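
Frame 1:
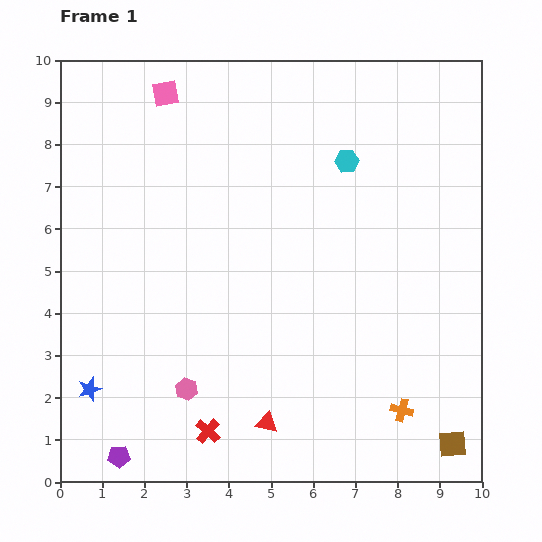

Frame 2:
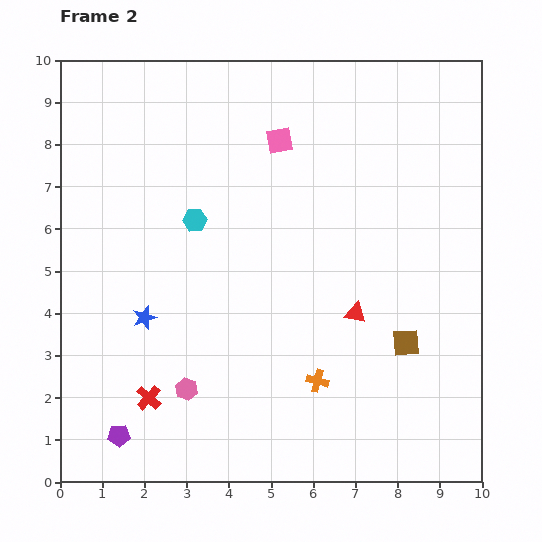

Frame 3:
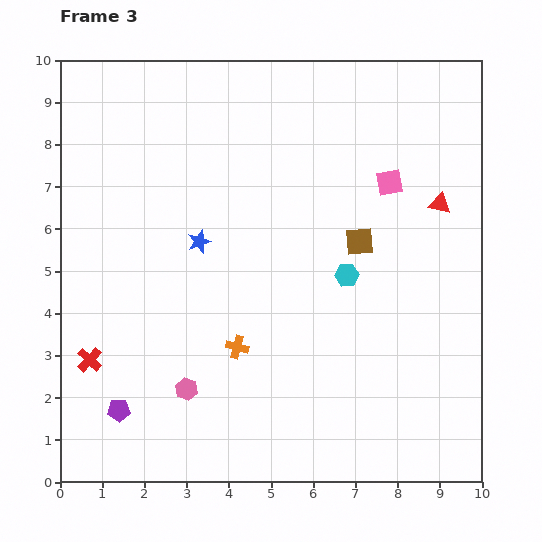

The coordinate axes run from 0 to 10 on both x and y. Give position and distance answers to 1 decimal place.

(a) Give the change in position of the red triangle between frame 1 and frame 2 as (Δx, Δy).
(2.1, 2.6)

The red triangle was at (4.9, 1.4) in frame 1 and (7.0, 4.0) in frame 2.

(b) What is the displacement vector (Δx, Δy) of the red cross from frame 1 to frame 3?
(-2.8, 1.7)

The red cross was at (3.5, 1.2) in frame 1 and (0.7, 2.9) in frame 3.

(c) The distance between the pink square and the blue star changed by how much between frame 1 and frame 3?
-2.5

Distance in frame 1: 7.2. Distance in frame 3: 4.7.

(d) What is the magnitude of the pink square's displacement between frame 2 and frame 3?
2.8

The pink square moved from (5.2, 8.1) to (7.8, 7.1), a distance of √(2.6² + 1.0²) ≈ 2.8.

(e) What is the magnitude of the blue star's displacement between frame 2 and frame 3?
2.2

The blue star moved from (2.0, 3.9) to (3.3, 5.7), a distance of √(1.3² + 1.8²) ≈ 2.2.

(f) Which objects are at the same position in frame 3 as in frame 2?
the pink hexagon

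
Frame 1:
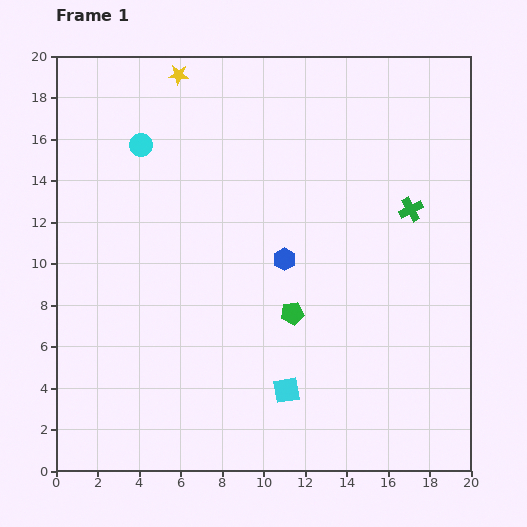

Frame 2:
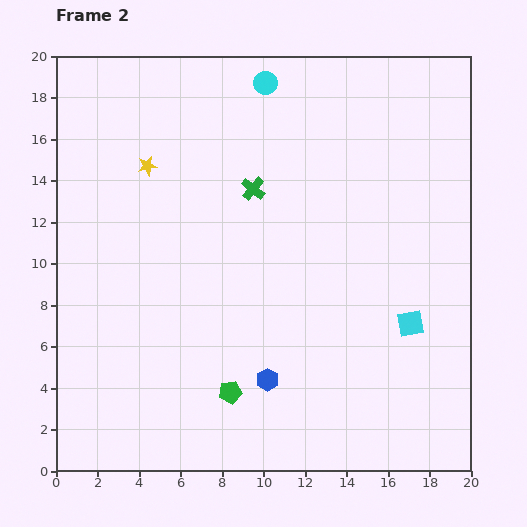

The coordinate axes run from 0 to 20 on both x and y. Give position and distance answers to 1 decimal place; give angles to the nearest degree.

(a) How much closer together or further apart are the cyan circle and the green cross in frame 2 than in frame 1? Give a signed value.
-8.3

Distance in frame 1: 13.4. Distance in frame 2: 5.1.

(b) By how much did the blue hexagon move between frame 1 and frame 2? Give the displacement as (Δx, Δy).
(-0.8, -5.8)

The blue hexagon was at (11.0, 10.2) in frame 1 and (10.2, 4.4) in frame 2.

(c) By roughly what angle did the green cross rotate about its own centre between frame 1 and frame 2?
23° counter-clockwise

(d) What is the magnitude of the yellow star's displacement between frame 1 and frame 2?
4.6

The yellow star moved from (5.9, 19.1) to (4.4, 14.7), a distance of √(1.5² + 4.4²) ≈ 4.6.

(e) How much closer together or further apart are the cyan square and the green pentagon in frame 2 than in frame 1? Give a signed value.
+5.6

Distance in frame 1: 3.7. Distance in frame 2: 9.3.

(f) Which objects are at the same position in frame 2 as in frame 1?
none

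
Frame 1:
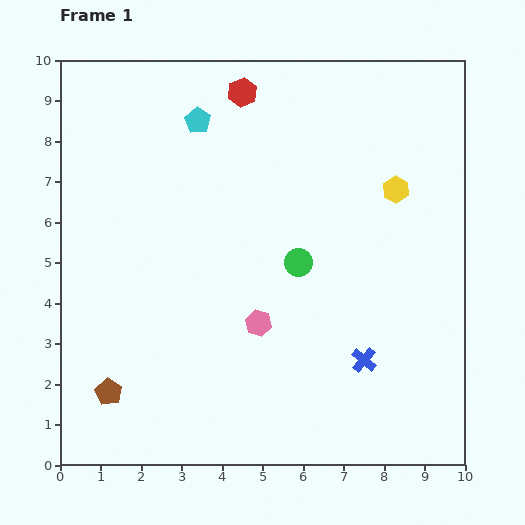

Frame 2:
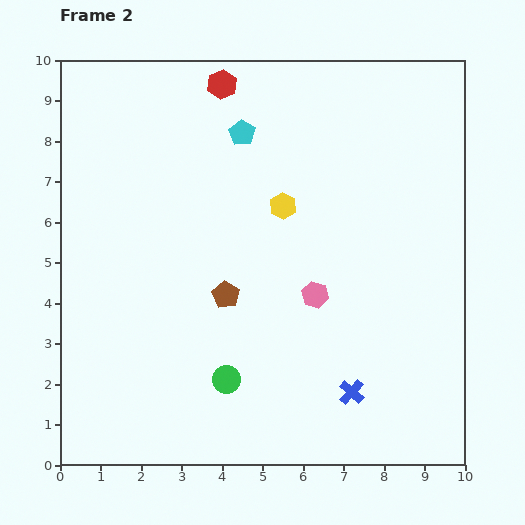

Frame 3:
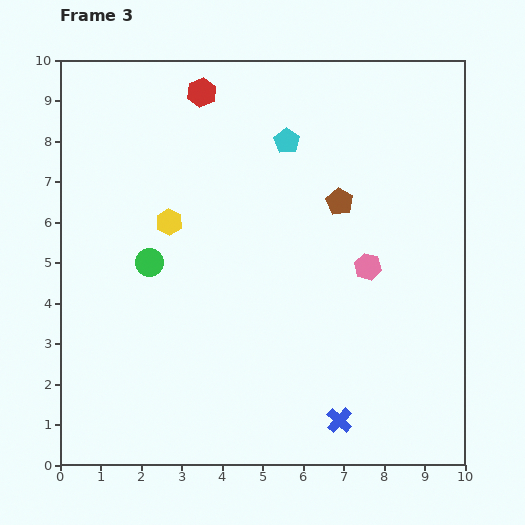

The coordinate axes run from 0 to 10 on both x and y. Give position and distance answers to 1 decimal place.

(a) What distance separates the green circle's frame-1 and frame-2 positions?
3.4

The green circle moved from (5.9, 5.0) to (4.1, 2.1), a distance of √(1.8² + 2.9²) ≈ 3.4.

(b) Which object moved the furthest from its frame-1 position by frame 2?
the brown pentagon

(moved 3.8; next 3.4)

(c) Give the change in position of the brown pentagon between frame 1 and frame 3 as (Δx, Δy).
(5.7, 4.7)

The brown pentagon was at (1.2, 1.8) in frame 1 and (6.9, 6.5) in frame 3.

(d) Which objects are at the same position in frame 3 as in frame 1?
none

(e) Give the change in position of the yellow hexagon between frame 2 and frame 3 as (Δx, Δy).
(-2.8, -0.4)

The yellow hexagon was at (5.5, 6.4) in frame 2 and (2.7, 6.0) in frame 3.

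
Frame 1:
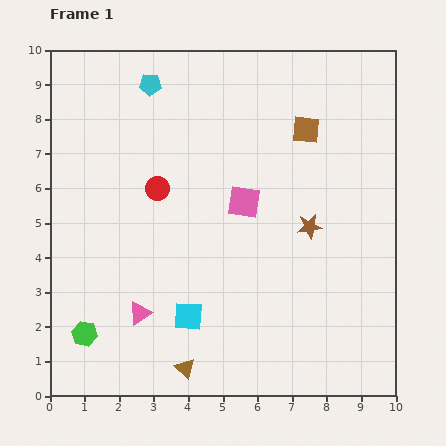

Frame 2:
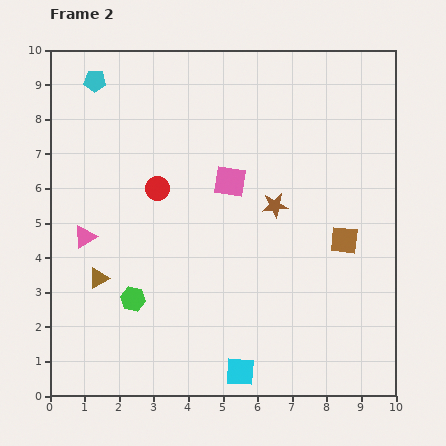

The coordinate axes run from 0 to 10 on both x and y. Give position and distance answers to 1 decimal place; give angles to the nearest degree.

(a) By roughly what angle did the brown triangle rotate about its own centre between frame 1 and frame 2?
45° clockwise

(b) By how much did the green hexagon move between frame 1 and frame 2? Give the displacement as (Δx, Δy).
(1.4, 1.0)

The green hexagon was at (1.0, 1.8) in frame 1 and (2.4, 2.8) in frame 2.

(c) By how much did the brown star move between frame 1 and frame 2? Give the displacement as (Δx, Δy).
(-1.0, 0.6)

The brown star was at (7.5, 4.9) in frame 1 and (6.5, 5.5) in frame 2.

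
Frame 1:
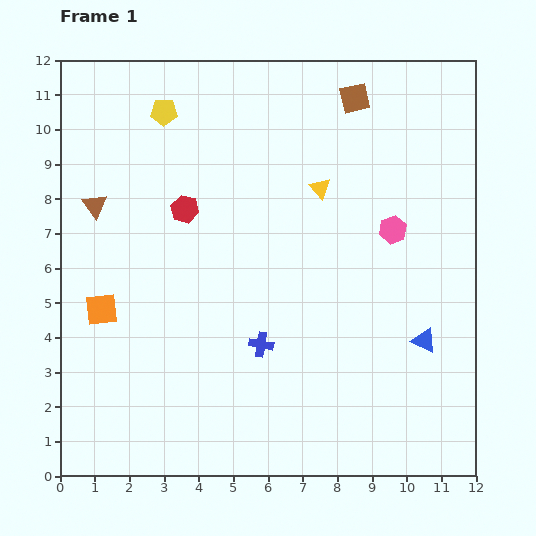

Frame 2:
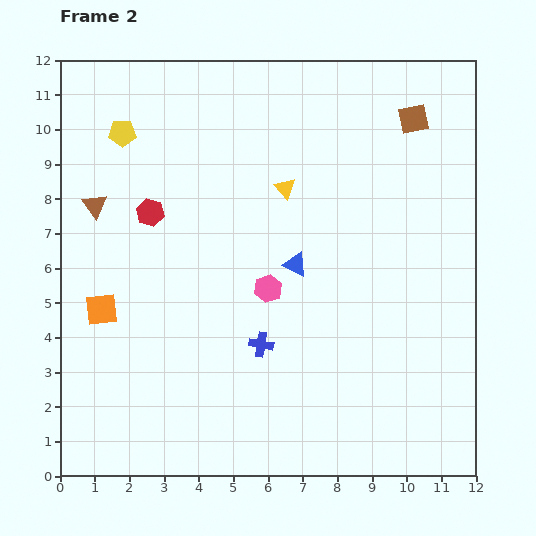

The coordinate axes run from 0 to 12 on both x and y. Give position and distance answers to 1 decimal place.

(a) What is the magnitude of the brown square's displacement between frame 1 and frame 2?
1.8

The brown square moved from (8.5, 10.9) to (10.2, 10.3), a distance of √(1.7² + 0.6²) ≈ 1.8.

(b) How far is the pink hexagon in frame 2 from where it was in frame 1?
4.0

The pink hexagon moved from (9.6, 7.1) to (6.0, 5.4), a distance of √(3.6² + 1.7²) ≈ 4.0.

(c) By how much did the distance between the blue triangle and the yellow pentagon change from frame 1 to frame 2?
-3.7

Distance in frame 1: 10.0. Distance in frame 2: 6.3.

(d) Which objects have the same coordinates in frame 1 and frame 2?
the brown triangle, the orange square, the blue cross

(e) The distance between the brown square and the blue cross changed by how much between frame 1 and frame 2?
+0.2

Distance in frame 1: 7.6. Distance in frame 2: 7.8.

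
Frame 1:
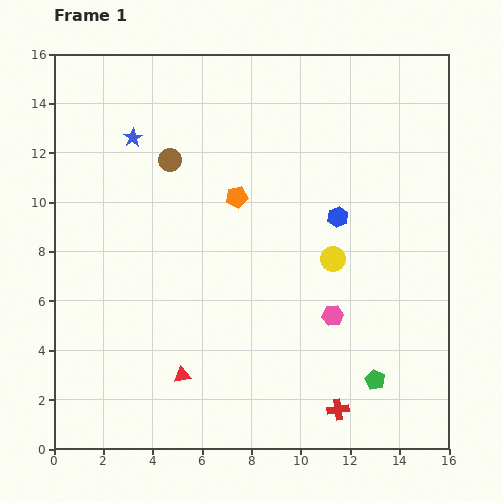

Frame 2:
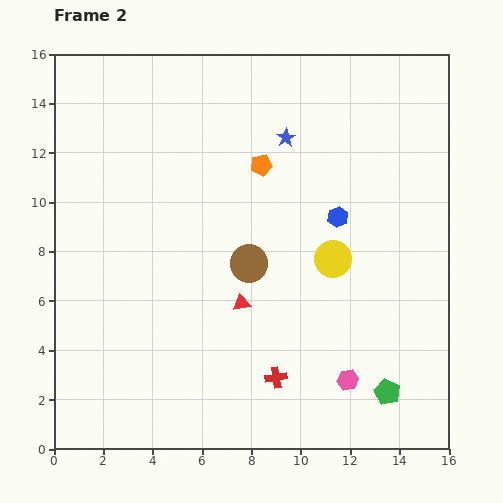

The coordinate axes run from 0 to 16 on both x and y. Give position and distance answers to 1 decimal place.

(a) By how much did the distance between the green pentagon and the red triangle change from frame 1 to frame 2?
-0.9

Distance in frame 1: 7.8. Distance in frame 2: 6.9.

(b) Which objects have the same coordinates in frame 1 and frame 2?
the yellow circle, the blue hexagon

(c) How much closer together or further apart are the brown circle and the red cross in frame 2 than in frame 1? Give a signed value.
-7.5

Distance in frame 1: 12.2. Distance in frame 2: 4.7.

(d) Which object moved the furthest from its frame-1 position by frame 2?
the blue star

(moved 6.2; next 5.3)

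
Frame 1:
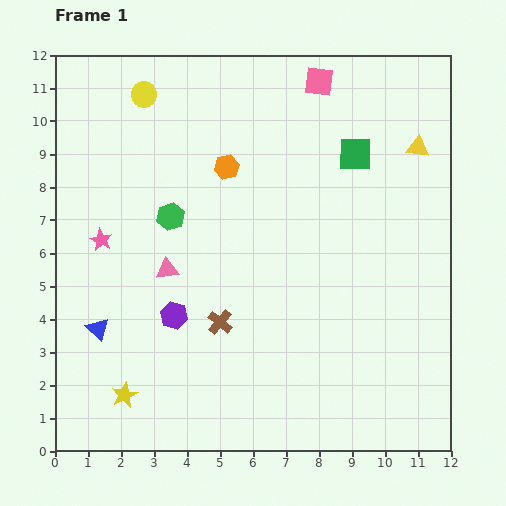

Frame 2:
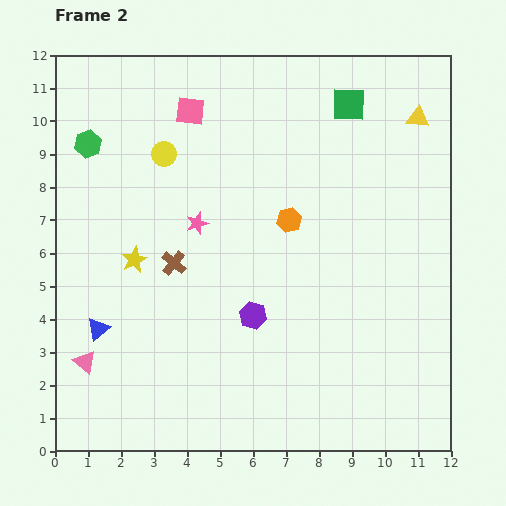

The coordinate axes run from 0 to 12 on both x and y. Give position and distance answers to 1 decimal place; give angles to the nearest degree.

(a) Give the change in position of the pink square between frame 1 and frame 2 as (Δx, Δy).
(-3.9, -0.9)

The pink square was at (8.0, 11.2) in frame 1 and (4.1, 10.3) in frame 2.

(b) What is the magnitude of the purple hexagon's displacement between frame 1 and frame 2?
2.4

The purple hexagon moved from (3.6, 4.1) to (6.0, 4.1), a distance of √(2.4² + 0.0²) ≈ 2.4.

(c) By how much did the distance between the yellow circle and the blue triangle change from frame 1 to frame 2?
-1.5

Distance in frame 1: 7.2. Distance in frame 2: 5.7.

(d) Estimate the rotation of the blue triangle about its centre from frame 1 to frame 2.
37° clockwise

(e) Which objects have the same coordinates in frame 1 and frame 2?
the blue triangle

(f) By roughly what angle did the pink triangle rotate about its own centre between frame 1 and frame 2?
47° clockwise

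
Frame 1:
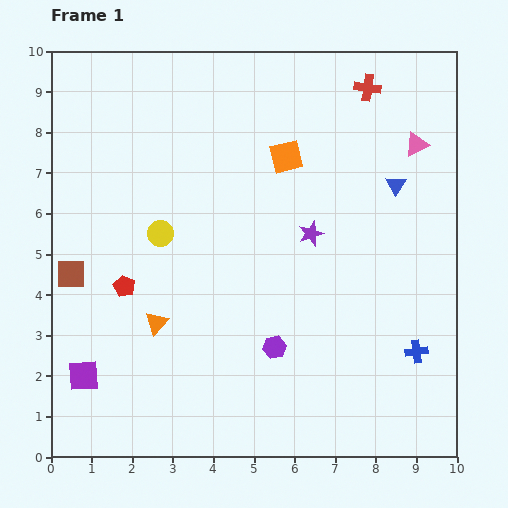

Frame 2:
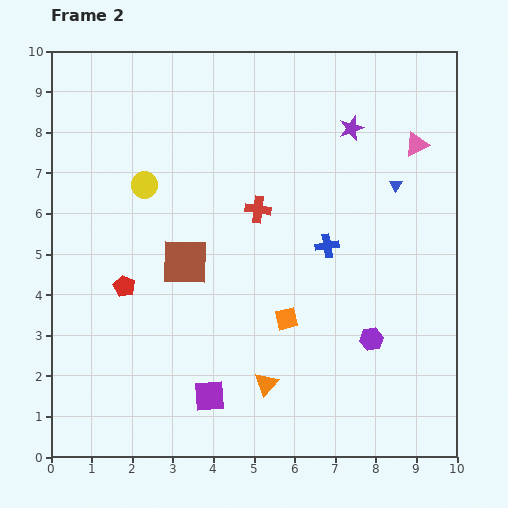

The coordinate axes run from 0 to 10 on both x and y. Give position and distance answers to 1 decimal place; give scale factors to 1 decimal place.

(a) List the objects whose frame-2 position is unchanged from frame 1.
the red pentagon, the pink triangle, the blue triangle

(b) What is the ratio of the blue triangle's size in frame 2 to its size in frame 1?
0.6×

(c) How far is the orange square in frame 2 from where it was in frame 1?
4.0

The orange square moved from (5.8, 7.4) to (5.8, 3.4), a distance of √(0.0² + 4.0²) ≈ 4.0.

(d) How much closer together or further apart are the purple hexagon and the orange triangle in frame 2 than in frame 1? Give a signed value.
-0.2

Distance in frame 1: 3.0. Distance in frame 2: 2.8.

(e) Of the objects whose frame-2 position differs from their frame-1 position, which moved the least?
the yellow circle

(moved 1.3)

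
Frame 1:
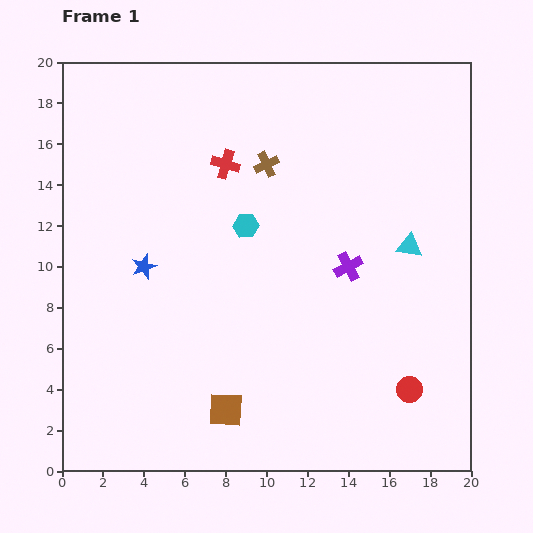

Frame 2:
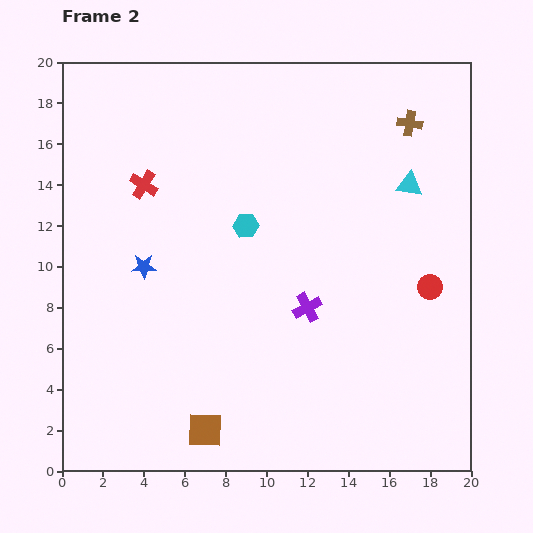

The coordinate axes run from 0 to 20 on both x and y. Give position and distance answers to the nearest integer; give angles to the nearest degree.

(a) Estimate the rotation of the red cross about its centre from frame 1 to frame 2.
16° clockwise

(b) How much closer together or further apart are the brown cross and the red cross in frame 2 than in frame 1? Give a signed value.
+11

Distance in frame 1: 2. Distance in frame 2: 13.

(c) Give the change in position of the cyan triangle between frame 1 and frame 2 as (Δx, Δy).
(0, 3)

The cyan triangle was at (17, 11) in frame 1 and (17, 14) in frame 2.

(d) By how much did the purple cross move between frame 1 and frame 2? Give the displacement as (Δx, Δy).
(-2, -2)

The purple cross was at (14, 10) in frame 1 and (12, 8) in frame 2.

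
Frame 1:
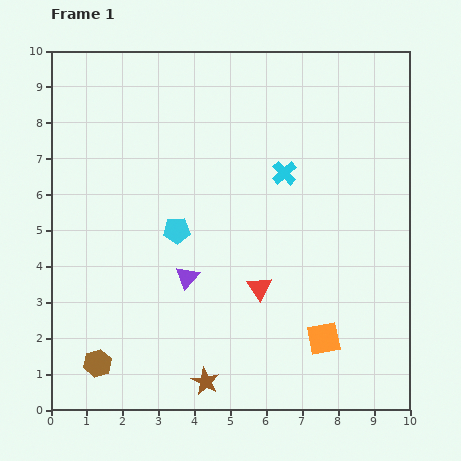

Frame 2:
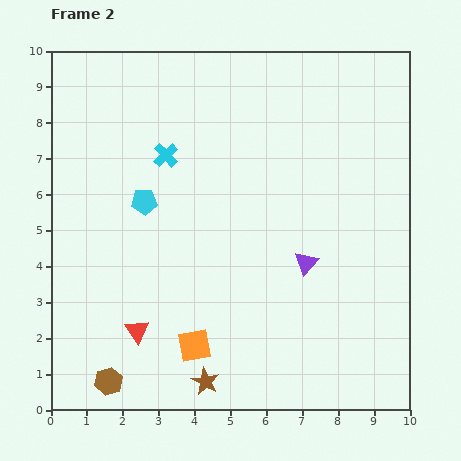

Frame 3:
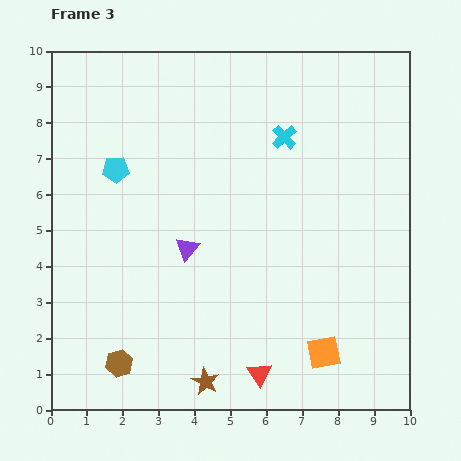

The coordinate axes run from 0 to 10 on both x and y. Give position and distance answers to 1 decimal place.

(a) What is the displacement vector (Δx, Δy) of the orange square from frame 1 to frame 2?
(-3.6, -0.2)

The orange square was at (7.6, 2.0) in frame 1 and (4.0, 1.8) in frame 2.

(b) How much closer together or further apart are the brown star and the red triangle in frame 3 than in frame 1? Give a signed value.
-1.5

Distance in frame 1: 3.0. Distance in frame 3: 1.5.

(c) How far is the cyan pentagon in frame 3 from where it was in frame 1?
2.4

The cyan pentagon moved from (3.5, 5.0) to (1.8, 6.7), a distance of √(1.7² + 1.7²) ≈ 2.4.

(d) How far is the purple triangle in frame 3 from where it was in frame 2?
3.3

The purple triangle moved from (7.1, 4.1) to (3.8, 4.5), a distance of √(3.3² + 0.4²) ≈ 3.3.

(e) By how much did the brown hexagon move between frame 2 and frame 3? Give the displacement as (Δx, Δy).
(0.3, 0.5)

The brown hexagon was at (1.6, 0.8) in frame 2 and (1.9, 1.3) in frame 3.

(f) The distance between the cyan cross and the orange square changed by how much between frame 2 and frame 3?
+0.7

Distance in frame 2: 5.4. Distance in frame 3: 6.1.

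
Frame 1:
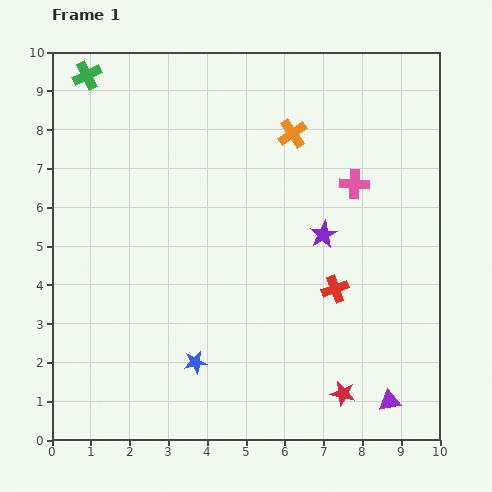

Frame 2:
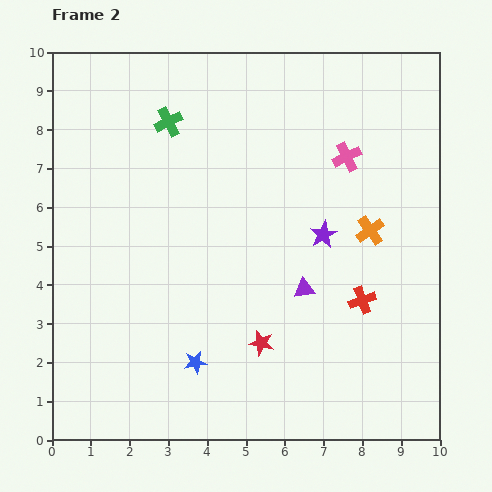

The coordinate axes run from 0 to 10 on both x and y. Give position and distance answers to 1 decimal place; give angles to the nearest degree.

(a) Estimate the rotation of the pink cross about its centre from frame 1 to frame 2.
29° counter-clockwise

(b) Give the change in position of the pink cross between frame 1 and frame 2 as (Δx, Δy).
(-0.2, 0.7)

The pink cross was at (7.8, 6.6) in frame 1 and (7.6, 7.3) in frame 2.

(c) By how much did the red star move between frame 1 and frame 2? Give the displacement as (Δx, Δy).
(-2.1, 1.3)

The red star was at (7.5, 1.2) in frame 1 and (5.4, 2.5) in frame 2.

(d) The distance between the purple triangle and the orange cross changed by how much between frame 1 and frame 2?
-5.0

Distance in frame 1: 7.3. Distance in frame 2: 2.3.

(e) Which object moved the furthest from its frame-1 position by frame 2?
the purple triangle

(moved 3.6; next 3.2)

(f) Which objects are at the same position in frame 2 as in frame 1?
the blue star, the purple star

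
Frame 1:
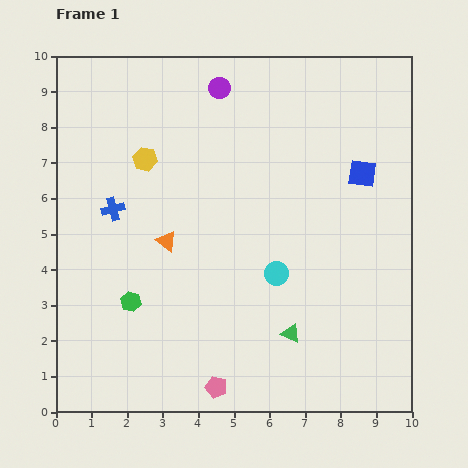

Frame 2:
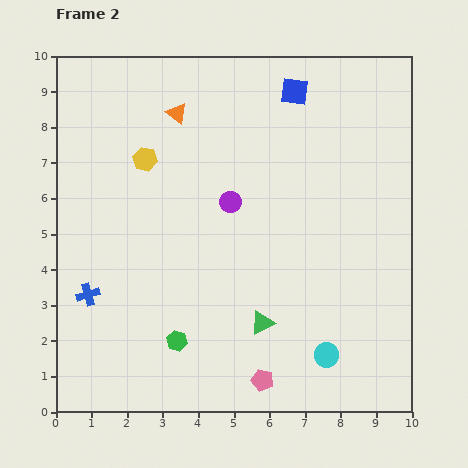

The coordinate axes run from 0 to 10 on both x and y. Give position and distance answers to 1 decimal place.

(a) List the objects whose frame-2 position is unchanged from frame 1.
the yellow hexagon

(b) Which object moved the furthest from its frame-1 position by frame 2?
the orange triangle

(moved 3.6; next 3.2)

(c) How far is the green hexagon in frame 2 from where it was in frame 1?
1.7

The green hexagon moved from (2.1, 3.1) to (3.4, 2.0), a distance of √(1.3² + 1.1²) ≈ 1.7.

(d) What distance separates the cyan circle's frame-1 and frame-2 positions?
2.7

The cyan circle moved from (6.2, 3.9) to (7.6, 1.6), a distance of √(1.4² + 2.3²) ≈ 2.7.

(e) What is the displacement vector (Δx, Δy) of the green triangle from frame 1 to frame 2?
(-0.8, 0.3)

The green triangle was at (6.6, 2.2) in frame 1 and (5.8, 2.5) in frame 2.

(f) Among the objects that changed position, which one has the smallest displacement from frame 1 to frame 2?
the green triangle

(moved 0.9)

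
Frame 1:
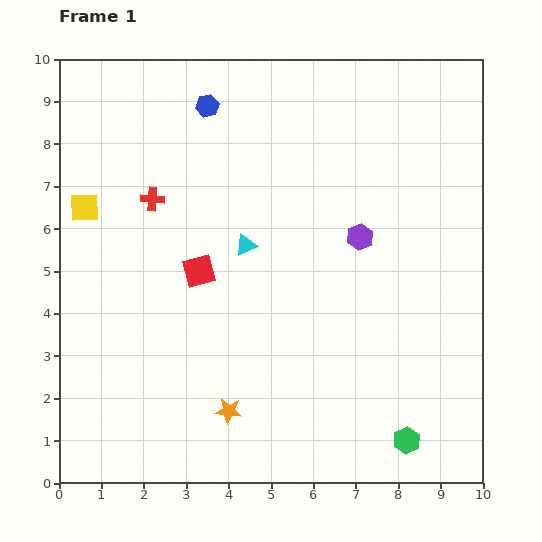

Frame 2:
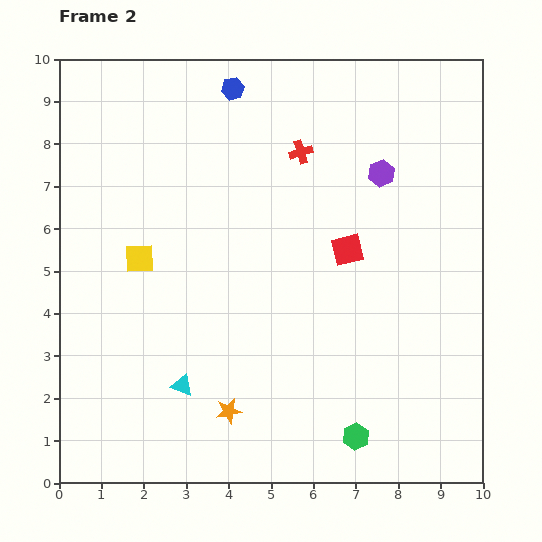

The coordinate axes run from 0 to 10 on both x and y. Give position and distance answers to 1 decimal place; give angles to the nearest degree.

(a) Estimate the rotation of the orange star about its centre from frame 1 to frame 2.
18° counter-clockwise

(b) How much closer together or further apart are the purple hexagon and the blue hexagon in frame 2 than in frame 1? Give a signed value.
-0.8

Distance in frame 1: 4.8. Distance in frame 2: 4.0.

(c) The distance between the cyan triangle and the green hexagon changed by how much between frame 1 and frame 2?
-1.7

Distance in frame 1: 6.0. Distance in frame 2: 4.3.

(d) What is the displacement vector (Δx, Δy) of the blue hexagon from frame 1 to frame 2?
(0.6, 0.4)

The blue hexagon was at (3.5, 8.9) in frame 1 and (4.1, 9.3) in frame 2.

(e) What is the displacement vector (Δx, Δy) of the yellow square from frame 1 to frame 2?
(1.3, -1.2)

The yellow square was at (0.6, 6.5) in frame 1 and (1.9, 5.3) in frame 2.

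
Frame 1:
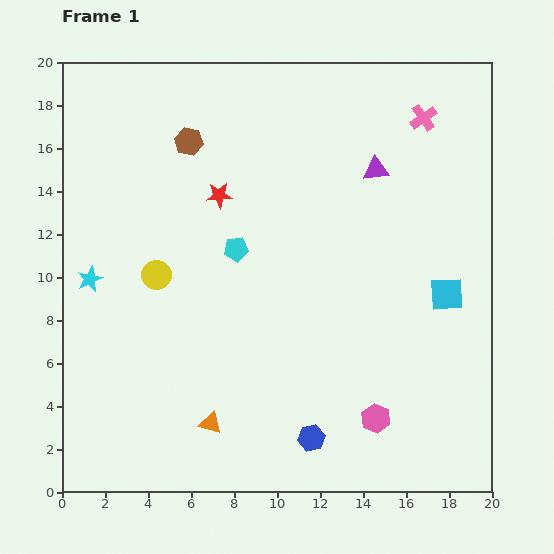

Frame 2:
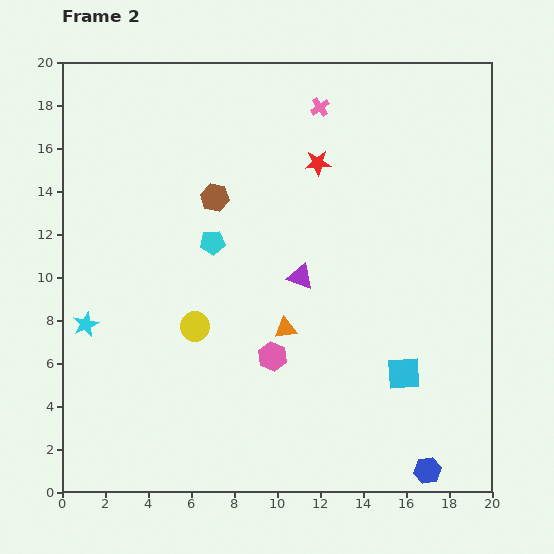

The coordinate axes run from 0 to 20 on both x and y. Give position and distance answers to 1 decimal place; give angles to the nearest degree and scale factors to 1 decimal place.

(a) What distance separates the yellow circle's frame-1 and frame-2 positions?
3.0

The yellow circle moved from (4.4, 10.1) to (6.2, 7.7), a distance of √(1.8² + 2.4²) ≈ 3.0.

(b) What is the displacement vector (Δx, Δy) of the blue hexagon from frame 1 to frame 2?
(5.4, -1.5)

The blue hexagon was at (11.6, 2.5) in frame 1 and (17.0, 1.0) in frame 2.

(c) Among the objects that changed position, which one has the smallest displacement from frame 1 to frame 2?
the cyan pentagon

(moved 1.1)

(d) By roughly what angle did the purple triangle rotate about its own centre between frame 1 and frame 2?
25° clockwise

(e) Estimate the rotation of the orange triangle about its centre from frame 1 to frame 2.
26° counter-clockwise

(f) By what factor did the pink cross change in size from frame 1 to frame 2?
0.7×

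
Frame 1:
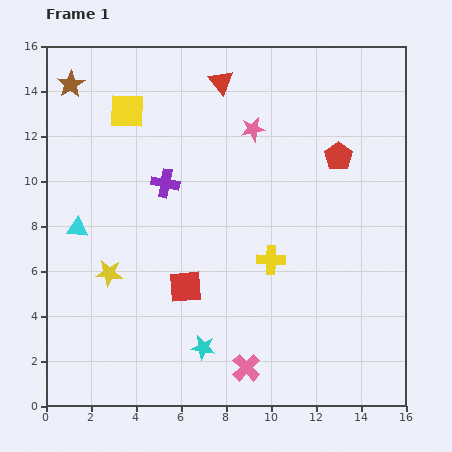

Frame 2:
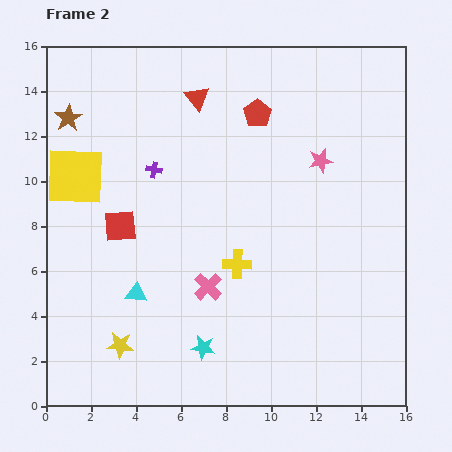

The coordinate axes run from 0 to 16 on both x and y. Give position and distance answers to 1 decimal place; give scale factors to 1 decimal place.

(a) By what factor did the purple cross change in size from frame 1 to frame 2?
0.6×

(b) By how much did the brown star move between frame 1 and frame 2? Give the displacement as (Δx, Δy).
(-0.1, -1.5)

The brown star was at (1.1, 14.3) in frame 1 and (1.0, 12.8) in frame 2.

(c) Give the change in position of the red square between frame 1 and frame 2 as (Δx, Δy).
(-2.9, 2.7)

The red square was at (6.2, 5.3) in frame 1 and (3.3, 8.0) in frame 2.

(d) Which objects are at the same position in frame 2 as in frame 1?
the cyan star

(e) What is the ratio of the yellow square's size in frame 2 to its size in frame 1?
1.7×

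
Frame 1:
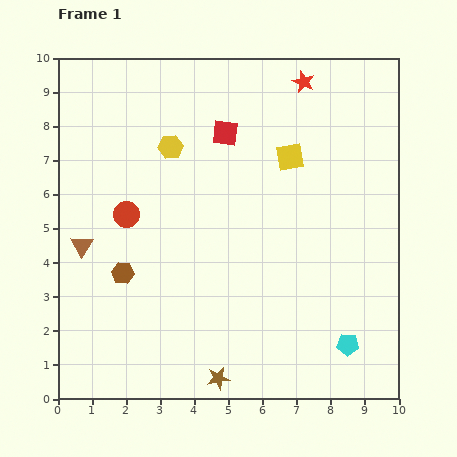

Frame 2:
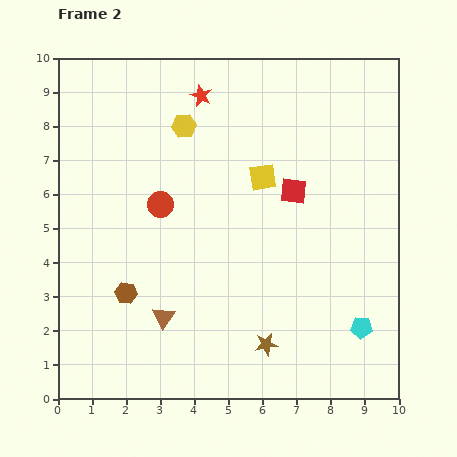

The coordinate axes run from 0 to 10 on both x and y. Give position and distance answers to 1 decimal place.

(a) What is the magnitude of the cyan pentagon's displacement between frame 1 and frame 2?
0.6

The cyan pentagon moved from (8.5, 1.6) to (8.9, 2.1), a distance of √(0.4² + 0.5²) ≈ 0.6.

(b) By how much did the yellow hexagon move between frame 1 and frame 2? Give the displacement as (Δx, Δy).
(0.4, 0.6)

The yellow hexagon was at (3.3, 7.4) in frame 1 and (3.7, 8.0) in frame 2.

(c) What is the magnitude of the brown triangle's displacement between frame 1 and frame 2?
3.2

The brown triangle moved from (0.7, 4.5) to (3.1, 2.4), a distance of √(2.4² + 2.1²) ≈ 3.2.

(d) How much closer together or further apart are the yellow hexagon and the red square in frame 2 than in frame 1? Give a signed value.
+2.1

Distance in frame 1: 1.6. Distance in frame 2: 3.7.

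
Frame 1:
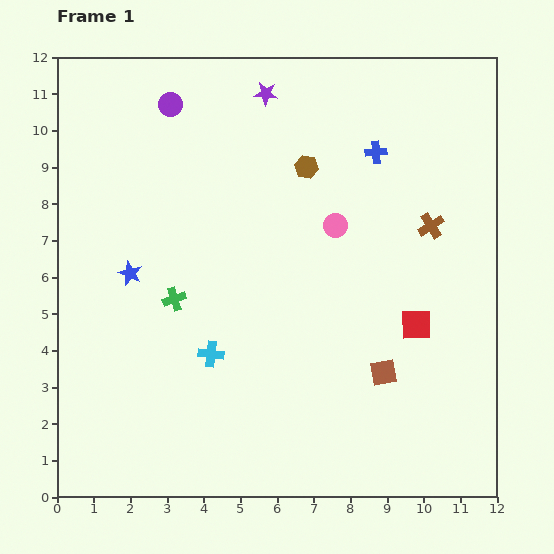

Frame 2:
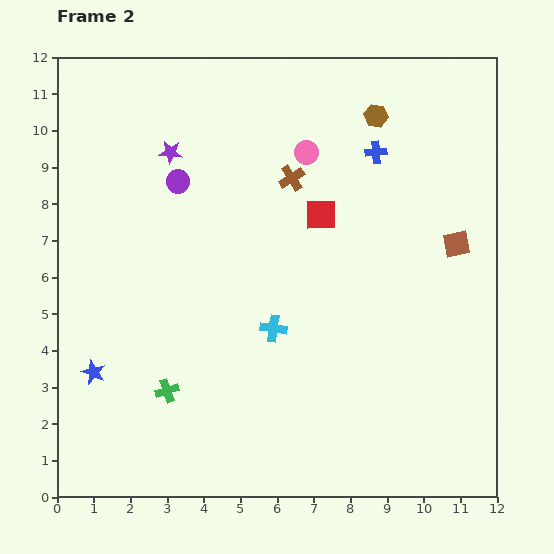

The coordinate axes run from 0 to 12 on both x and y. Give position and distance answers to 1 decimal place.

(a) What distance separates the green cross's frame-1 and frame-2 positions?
2.5

The green cross moved from (3.2, 5.4) to (3.0, 2.9), a distance of √(0.2² + 2.5²) ≈ 2.5.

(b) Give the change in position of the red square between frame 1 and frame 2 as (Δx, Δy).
(-2.6, 3.0)

The red square was at (9.8, 4.7) in frame 1 and (7.2, 7.7) in frame 2.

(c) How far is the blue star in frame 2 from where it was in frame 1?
2.9

The blue star moved from (2.0, 6.1) to (1.0, 3.4), a distance of √(1.0² + 2.7²) ≈ 2.9.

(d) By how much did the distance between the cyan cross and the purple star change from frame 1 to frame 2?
-1.7

Distance in frame 1: 7.3. Distance in frame 2: 5.6.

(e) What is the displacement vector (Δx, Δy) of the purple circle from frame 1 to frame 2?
(0.2, -2.1)

The purple circle was at (3.1, 10.7) in frame 1 and (3.3, 8.6) in frame 2.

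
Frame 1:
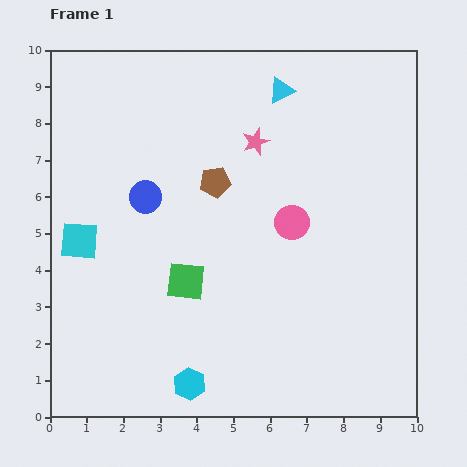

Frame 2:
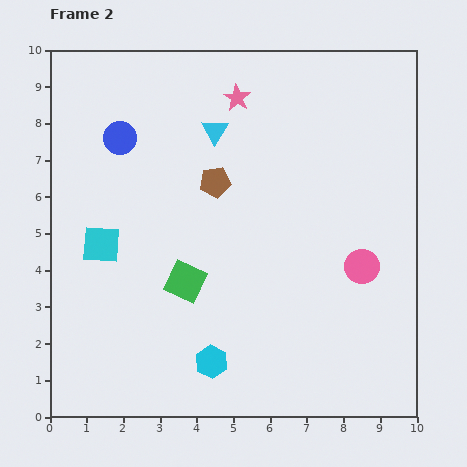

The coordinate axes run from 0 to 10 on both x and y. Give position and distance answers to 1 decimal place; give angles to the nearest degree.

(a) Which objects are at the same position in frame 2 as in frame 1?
the brown pentagon, the green square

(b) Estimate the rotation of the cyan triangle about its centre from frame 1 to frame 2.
33° counter-clockwise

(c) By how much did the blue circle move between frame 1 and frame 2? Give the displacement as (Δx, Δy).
(-0.7, 1.6)

The blue circle was at (2.6, 6.0) in frame 1 and (1.9, 7.6) in frame 2.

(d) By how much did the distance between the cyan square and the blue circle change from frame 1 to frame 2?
+0.7

Distance in frame 1: 2.2. Distance in frame 2: 2.9.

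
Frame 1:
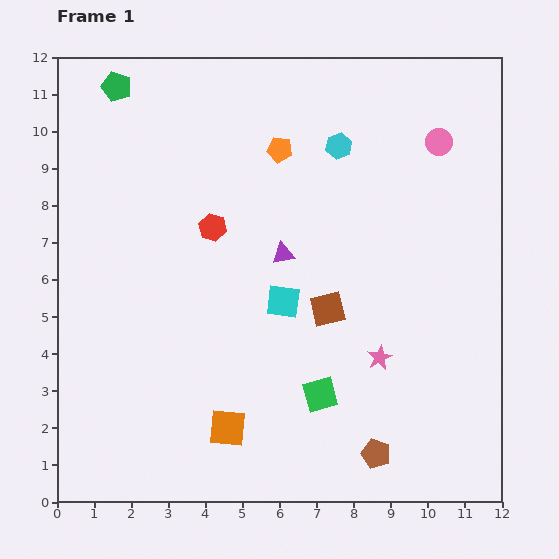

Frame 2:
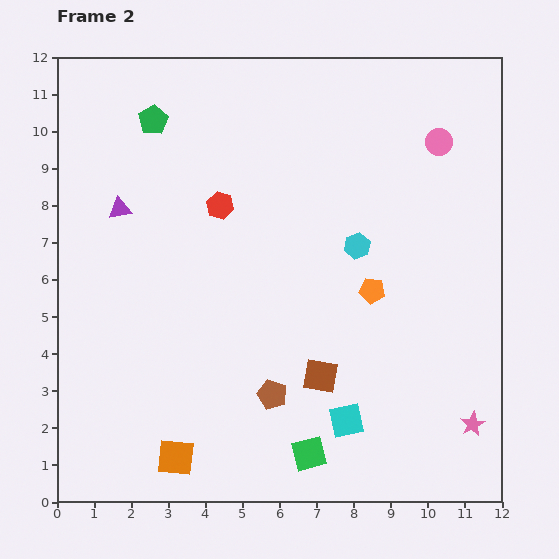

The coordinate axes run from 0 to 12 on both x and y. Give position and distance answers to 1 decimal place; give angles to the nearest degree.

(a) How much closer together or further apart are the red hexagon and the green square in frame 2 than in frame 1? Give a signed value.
+1.7

Distance in frame 1: 5.4. Distance in frame 2: 7.1.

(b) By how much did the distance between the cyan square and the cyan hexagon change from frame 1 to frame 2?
+0.2

Distance in frame 1: 4.5. Distance in frame 2: 4.7.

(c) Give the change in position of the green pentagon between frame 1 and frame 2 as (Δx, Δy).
(1.0, -0.9)

The green pentagon was at (1.6, 11.2) in frame 1 and (2.6, 10.3) in frame 2.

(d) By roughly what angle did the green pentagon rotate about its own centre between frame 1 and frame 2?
22° clockwise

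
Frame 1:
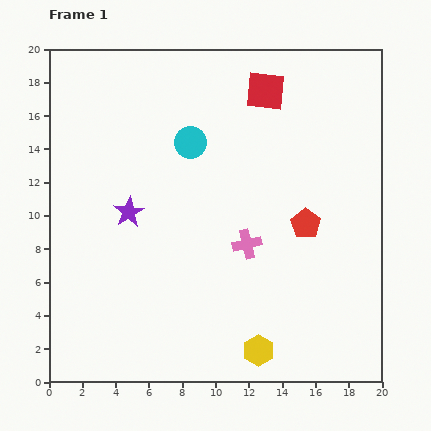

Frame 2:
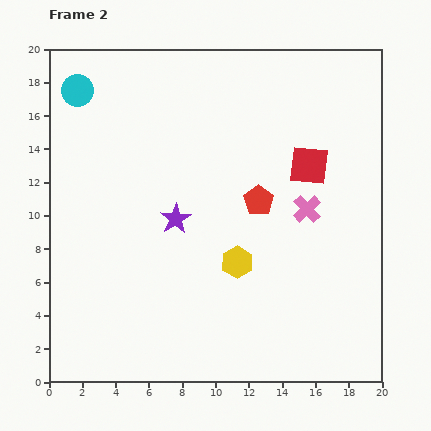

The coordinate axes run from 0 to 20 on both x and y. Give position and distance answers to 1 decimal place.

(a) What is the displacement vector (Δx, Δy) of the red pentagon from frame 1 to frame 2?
(-2.8, 1.4)

The red pentagon was at (15.4, 9.5) in frame 1 and (12.6, 10.9) in frame 2.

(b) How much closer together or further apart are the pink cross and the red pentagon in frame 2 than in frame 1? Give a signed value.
-0.8

Distance in frame 1: 3.7. Distance in frame 2: 2.9.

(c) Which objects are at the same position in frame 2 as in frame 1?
none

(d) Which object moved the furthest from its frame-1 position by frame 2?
the cyan circle

(moved 7.5; next 5.5)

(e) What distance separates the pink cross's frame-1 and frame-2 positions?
4.2

The pink cross moved from (11.9, 8.3) to (15.5, 10.4), a distance of √(3.6² + 2.1²) ≈ 4.2.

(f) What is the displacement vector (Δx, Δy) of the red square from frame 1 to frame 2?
(2.6, -4.5)

The red square was at (13.0, 17.5) in frame 1 and (15.6, 13.0) in frame 2.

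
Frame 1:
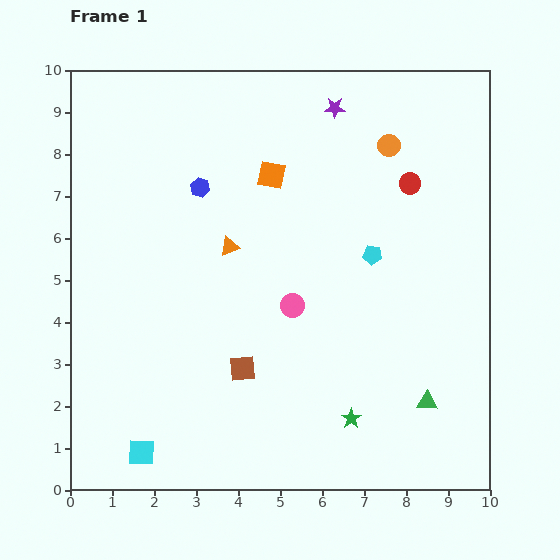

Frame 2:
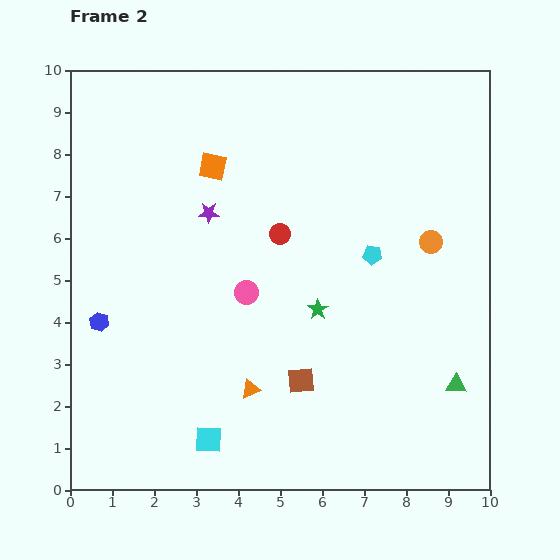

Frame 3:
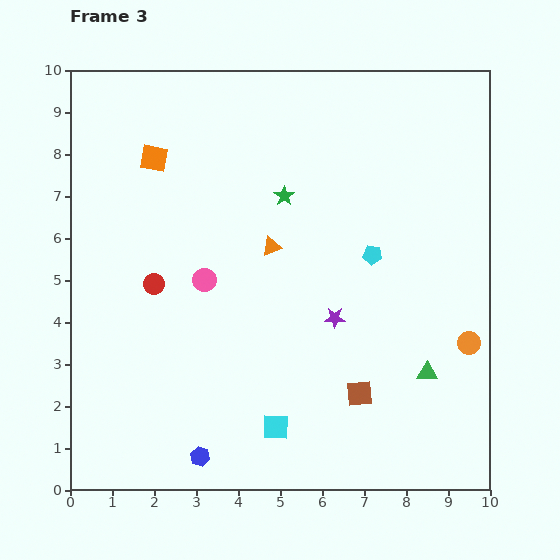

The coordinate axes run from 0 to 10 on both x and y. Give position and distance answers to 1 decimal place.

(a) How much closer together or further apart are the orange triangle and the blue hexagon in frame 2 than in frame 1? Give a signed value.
+2.3

Distance in frame 1: 1.6. Distance in frame 2: 3.9.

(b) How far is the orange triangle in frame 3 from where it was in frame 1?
1.0

The orange triangle moved from (3.8, 5.8) to (4.8, 5.8), a distance of √(1.0² + 0.0²) ≈ 1.0.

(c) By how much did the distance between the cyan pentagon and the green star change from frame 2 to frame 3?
+0.7

Distance in frame 2: 1.8. Distance in frame 3: 2.5.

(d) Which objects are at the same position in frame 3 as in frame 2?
the cyan pentagon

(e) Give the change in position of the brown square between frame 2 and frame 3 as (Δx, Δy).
(1.4, -0.3)

The brown square was at (5.5, 2.6) in frame 2 and (6.9, 2.3) in frame 3.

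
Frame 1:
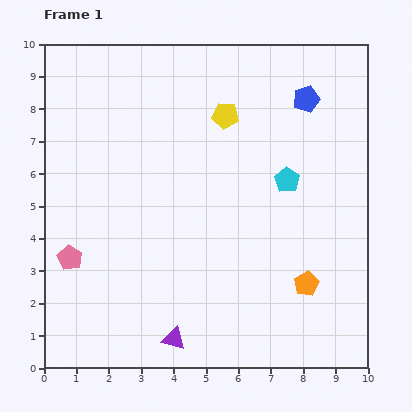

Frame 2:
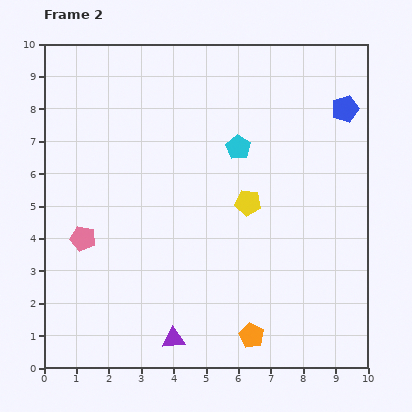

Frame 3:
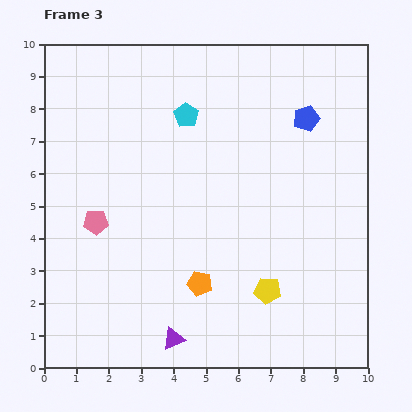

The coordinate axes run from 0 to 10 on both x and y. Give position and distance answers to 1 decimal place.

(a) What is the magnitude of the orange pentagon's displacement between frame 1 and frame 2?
2.3

The orange pentagon moved from (8.1, 2.6) to (6.4, 1.0), a distance of √(1.7² + 1.6²) ≈ 2.3.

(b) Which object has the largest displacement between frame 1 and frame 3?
the yellow pentagon

(moved 5.6; next 3.7)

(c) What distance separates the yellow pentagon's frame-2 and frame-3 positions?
2.8

The yellow pentagon moved from (6.3, 5.1) to (6.9, 2.4), a distance of √(0.6² + 2.7²) ≈ 2.8.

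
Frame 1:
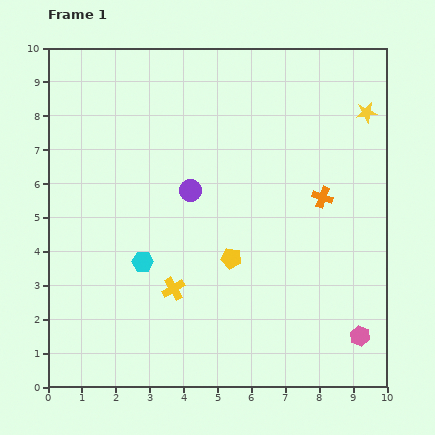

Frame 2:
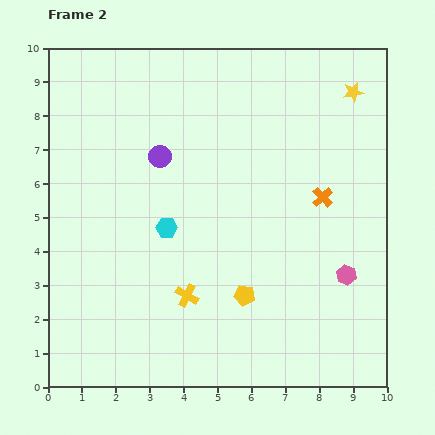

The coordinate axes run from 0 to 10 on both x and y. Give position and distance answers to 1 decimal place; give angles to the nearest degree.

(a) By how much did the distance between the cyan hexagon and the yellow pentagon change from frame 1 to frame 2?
+0.4

Distance in frame 1: 2.6. Distance in frame 2: 3.0.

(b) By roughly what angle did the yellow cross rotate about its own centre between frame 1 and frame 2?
31° counter-clockwise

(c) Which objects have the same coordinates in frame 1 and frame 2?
the orange cross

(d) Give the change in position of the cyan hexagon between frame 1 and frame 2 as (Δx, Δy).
(0.7, 1.0)

The cyan hexagon was at (2.8, 3.7) in frame 1 and (3.5, 4.7) in frame 2.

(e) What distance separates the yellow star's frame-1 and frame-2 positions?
0.7

The yellow star moved from (9.4, 8.1) to (9.0, 8.7), a distance of √(0.4² + 0.6²) ≈ 0.7.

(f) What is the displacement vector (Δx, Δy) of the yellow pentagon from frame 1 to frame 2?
(0.4, -1.1)

The yellow pentagon was at (5.4, 3.8) in frame 1 and (5.8, 2.7) in frame 2.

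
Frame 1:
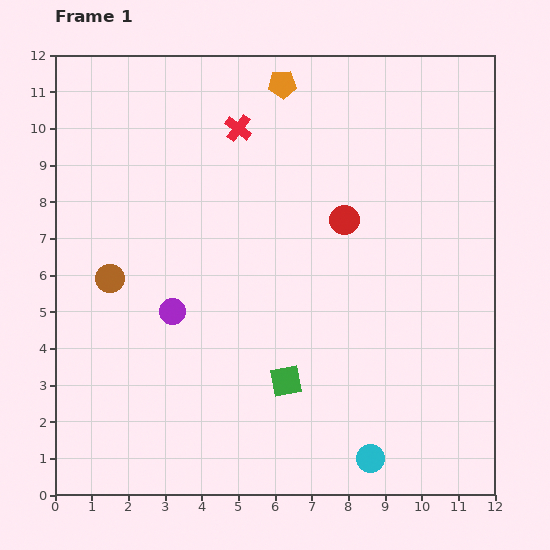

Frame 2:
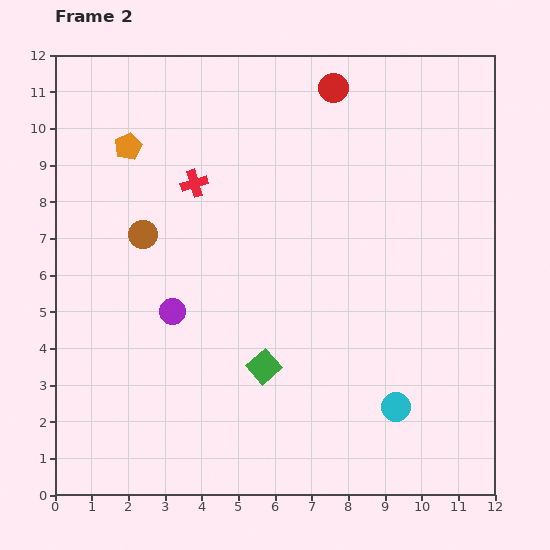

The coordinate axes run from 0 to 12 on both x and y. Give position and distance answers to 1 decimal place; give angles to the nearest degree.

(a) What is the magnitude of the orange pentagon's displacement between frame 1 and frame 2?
4.5

The orange pentagon moved from (6.2, 11.2) to (2.0, 9.5), a distance of √(4.2² + 1.7²) ≈ 4.5.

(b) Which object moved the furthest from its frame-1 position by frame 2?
the orange pentagon

(moved 4.5; next 3.6)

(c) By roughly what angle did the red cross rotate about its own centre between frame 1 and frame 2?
36° clockwise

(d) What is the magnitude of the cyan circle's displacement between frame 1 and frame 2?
1.6

The cyan circle moved from (8.6, 1.0) to (9.3, 2.4), a distance of √(0.7² + 1.4²) ≈ 1.6.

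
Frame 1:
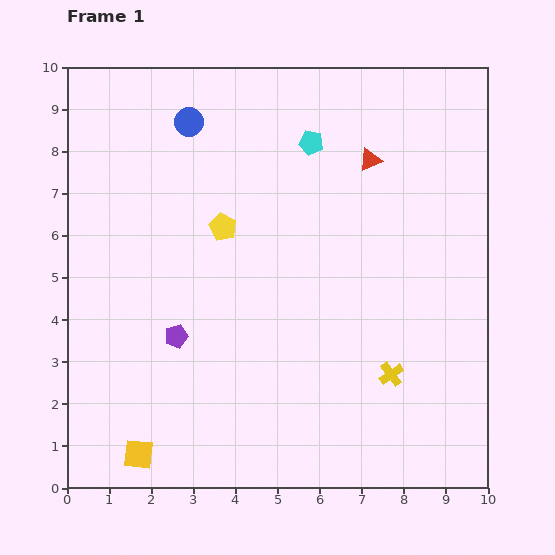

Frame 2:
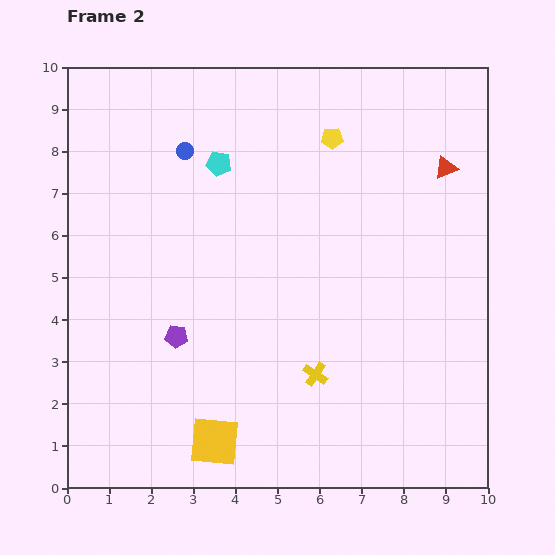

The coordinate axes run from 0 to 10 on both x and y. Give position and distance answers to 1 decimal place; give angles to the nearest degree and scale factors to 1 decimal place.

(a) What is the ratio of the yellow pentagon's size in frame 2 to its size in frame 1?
0.8×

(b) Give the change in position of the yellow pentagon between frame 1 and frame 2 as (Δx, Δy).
(2.6, 2.1)

The yellow pentagon was at (3.7, 6.2) in frame 1 and (6.3, 8.3) in frame 2.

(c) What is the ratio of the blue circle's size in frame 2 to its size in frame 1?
0.6×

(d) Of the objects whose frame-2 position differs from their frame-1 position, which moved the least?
the blue circle

(moved 0.7)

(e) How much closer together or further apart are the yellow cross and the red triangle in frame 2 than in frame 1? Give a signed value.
+0.7

Distance in frame 1: 5.1. Distance in frame 2: 5.8.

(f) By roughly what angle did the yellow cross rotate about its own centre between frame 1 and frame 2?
21° counter-clockwise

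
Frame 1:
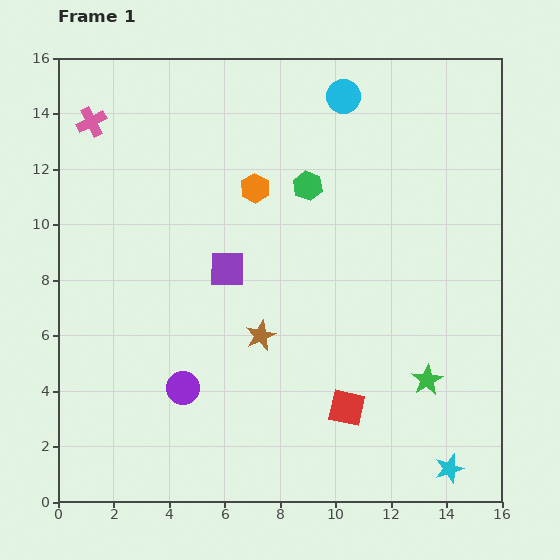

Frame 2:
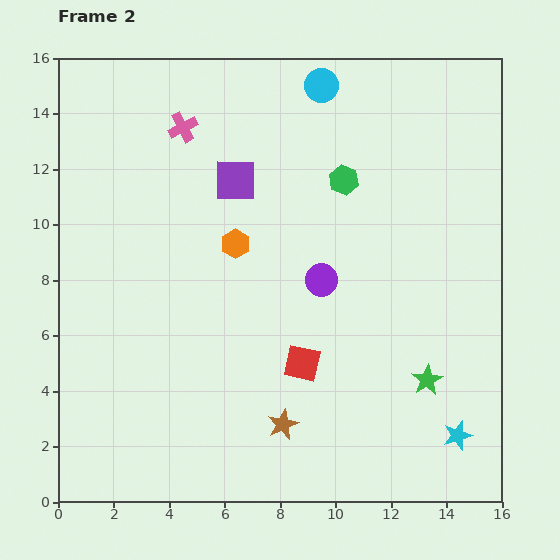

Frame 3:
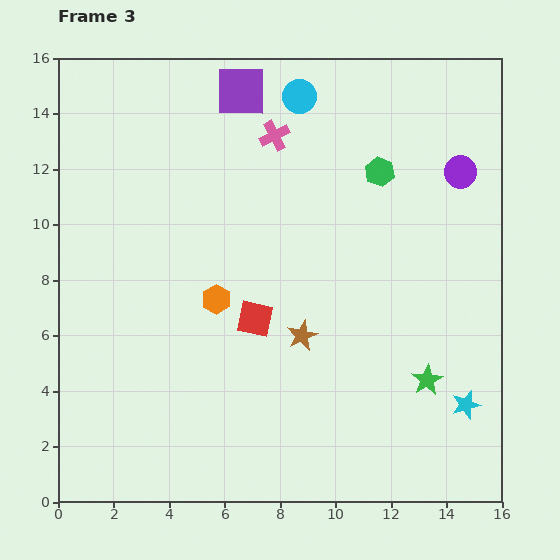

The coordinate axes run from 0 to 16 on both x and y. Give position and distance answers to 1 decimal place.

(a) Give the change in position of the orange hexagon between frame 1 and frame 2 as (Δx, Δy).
(-0.7, -2.0)

The orange hexagon was at (7.1, 11.3) in frame 1 and (6.4, 9.3) in frame 2.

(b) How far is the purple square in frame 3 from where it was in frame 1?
6.4

The purple square moved from (6.1, 8.4) to (6.6, 14.8), a distance of √(0.5² + 6.4²) ≈ 6.4.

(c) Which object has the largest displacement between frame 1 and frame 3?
the purple circle

(moved 12.7; next 6.6)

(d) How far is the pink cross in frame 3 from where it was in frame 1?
6.6

The pink cross moved from (1.2, 13.7) to (7.8, 13.2), a distance of √(6.6² + 0.5²) ≈ 6.6.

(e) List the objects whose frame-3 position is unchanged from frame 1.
the green star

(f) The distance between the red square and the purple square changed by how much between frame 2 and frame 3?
+1.2

Distance in frame 2: 7.0. Distance in frame 3: 8.2.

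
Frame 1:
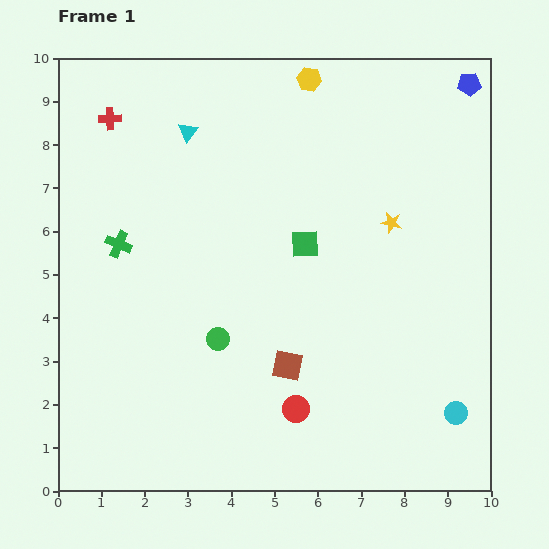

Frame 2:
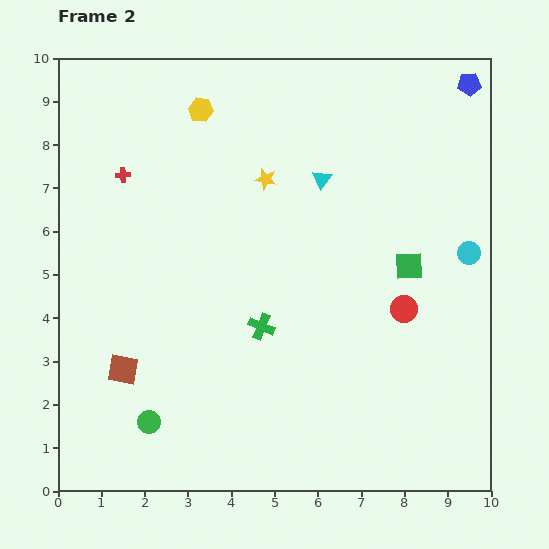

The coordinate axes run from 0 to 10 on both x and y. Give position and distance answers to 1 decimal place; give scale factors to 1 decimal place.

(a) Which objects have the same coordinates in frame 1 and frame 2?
the blue pentagon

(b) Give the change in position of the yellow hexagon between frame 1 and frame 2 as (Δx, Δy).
(-2.5, -0.7)

The yellow hexagon was at (5.8, 9.5) in frame 1 and (3.3, 8.8) in frame 2.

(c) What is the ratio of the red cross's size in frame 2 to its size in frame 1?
0.6×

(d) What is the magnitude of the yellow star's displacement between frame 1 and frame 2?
3.1

The yellow star moved from (7.7, 6.2) to (4.8, 7.2), a distance of √(2.9² + 1.0²) ≈ 3.1.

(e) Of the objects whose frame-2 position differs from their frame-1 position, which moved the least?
the red cross

(moved 1.3)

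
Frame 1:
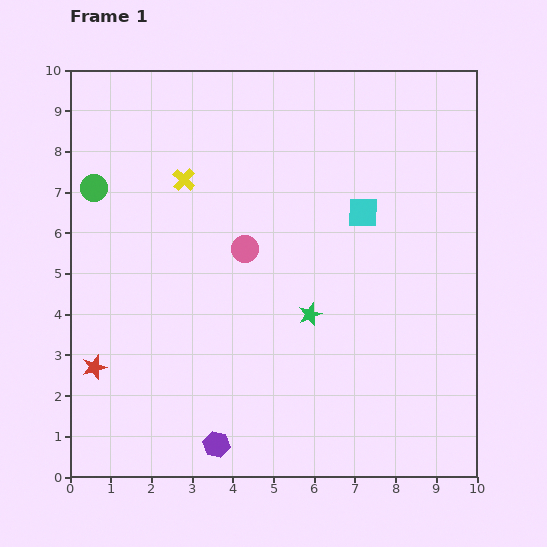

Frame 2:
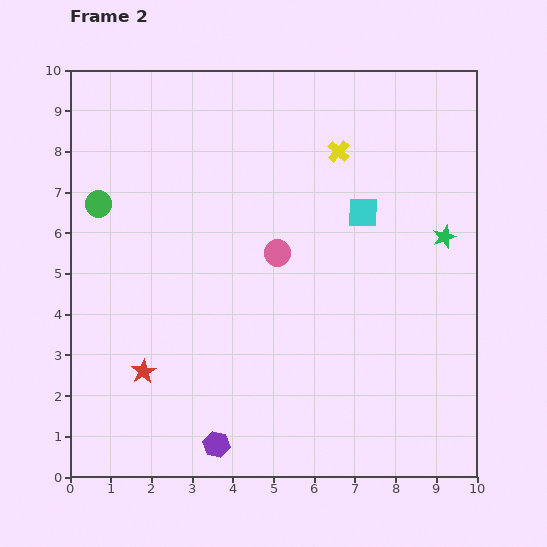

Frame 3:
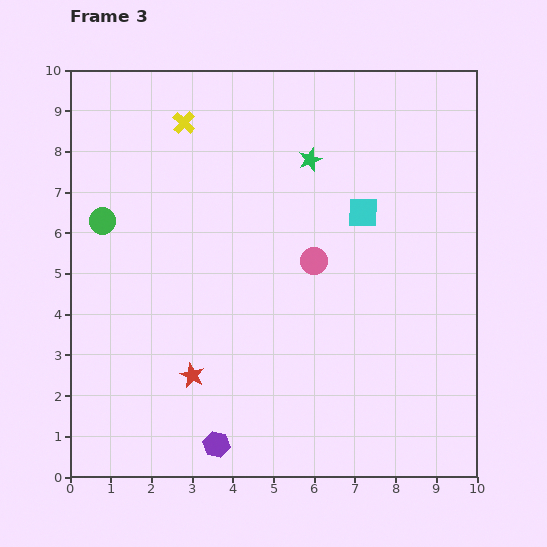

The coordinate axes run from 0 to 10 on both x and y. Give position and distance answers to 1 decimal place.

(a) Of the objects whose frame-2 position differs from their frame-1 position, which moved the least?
the green circle

(moved 0.4)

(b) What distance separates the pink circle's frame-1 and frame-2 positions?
0.8

The pink circle moved from (4.3, 5.6) to (5.1, 5.5), a distance of √(0.8² + 0.1²) ≈ 0.8.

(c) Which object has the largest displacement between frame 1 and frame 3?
the green star

(moved 3.8; next 2.4)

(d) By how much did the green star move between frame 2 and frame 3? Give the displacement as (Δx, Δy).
(-3.3, 1.9)

The green star was at (9.2, 5.9) in frame 2 and (5.9, 7.8) in frame 3.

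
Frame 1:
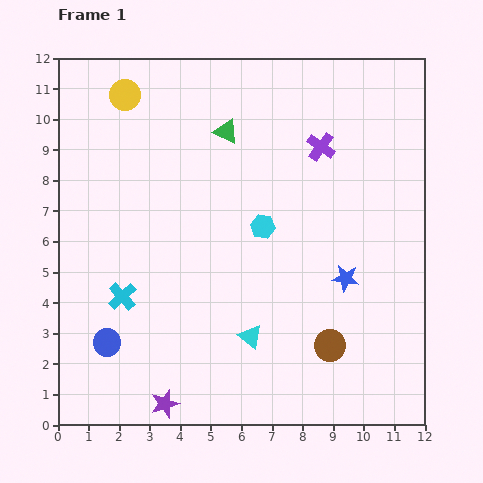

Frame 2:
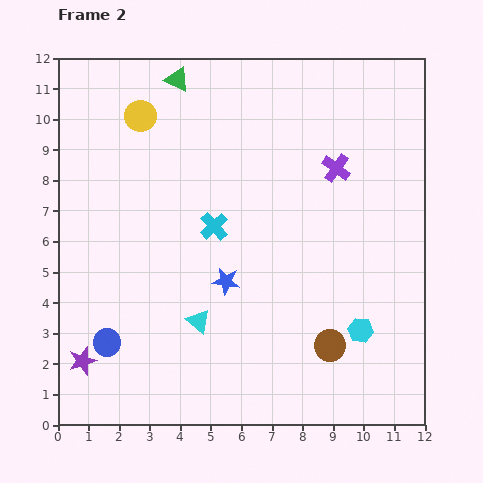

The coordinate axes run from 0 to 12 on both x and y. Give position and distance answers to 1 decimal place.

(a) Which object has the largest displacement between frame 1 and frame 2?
the cyan hexagon

(moved 4.7; next 3.9)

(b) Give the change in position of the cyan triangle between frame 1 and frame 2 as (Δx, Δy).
(-1.7, 0.5)

The cyan triangle was at (6.3, 2.9) in frame 1 and (4.6, 3.4) in frame 2.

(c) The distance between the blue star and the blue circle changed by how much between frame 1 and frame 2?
-3.7

Distance in frame 1: 8.1. Distance in frame 2: 4.4.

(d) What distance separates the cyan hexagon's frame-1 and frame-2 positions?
4.7

The cyan hexagon moved from (6.7, 6.5) to (9.9, 3.1), a distance of √(3.2² + 3.4²) ≈ 4.7.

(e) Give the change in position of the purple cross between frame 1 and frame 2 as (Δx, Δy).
(0.5, -0.7)

The purple cross was at (8.6, 9.1) in frame 1 and (9.1, 8.4) in frame 2.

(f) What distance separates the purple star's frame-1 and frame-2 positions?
3.0

The purple star moved from (3.5, 0.7) to (0.8, 2.1), a distance of √(2.7² + 1.4²) ≈ 3.0.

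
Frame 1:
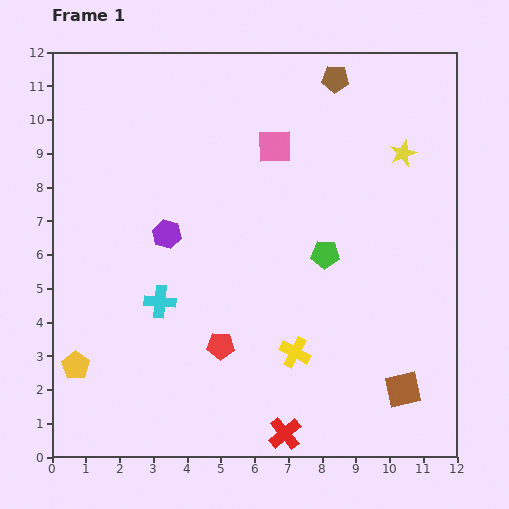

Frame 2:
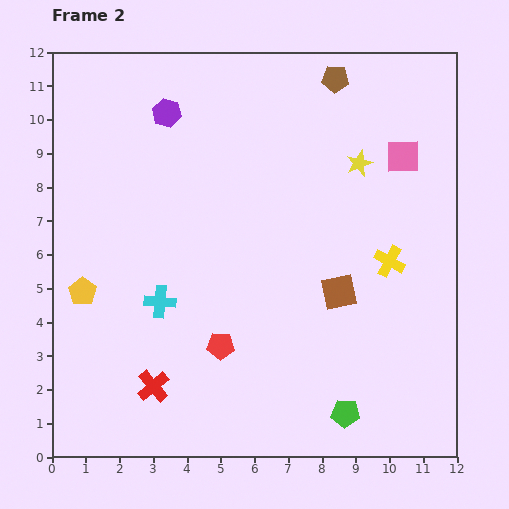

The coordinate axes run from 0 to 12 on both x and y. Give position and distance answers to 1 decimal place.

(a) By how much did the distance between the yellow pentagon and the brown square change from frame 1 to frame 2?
-2.1

Distance in frame 1: 9.7. Distance in frame 2: 7.6.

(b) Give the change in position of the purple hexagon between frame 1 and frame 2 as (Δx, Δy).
(0.0, 3.6)

The purple hexagon was at (3.4, 6.6) in frame 1 and (3.4, 10.2) in frame 2.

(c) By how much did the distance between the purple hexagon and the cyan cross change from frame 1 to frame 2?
+3.6

Distance in frame 1: 2.0. Distance in frame 2: 5.6.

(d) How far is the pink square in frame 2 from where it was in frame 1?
3.8

The pink square moved from (6.6, 9.2) to (10.4, 8.9), a distance of √(3.8² + 0.3²) ≈ 3.8.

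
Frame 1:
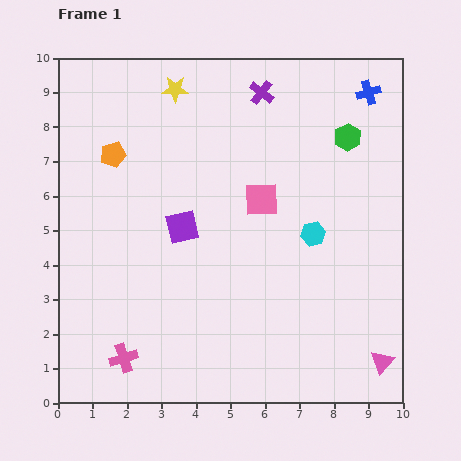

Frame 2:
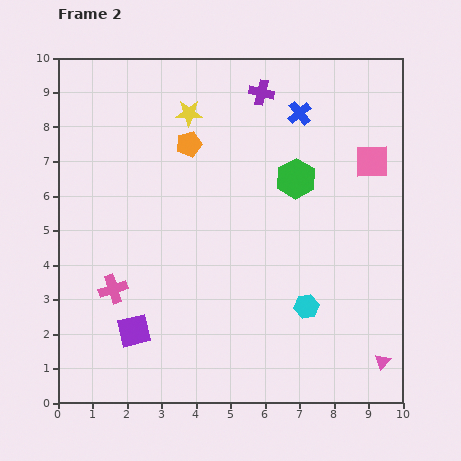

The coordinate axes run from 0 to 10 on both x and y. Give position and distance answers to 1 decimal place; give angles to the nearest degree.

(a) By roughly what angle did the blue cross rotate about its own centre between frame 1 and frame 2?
23° counter-clockwise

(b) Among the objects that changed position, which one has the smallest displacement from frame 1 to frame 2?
the yellow star

(moved 0.8)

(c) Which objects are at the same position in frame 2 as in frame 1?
the purple cross, the pink triangle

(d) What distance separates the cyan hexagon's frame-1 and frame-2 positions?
2.1

The cyan hexagon moved from (7.4, 4.9) to (7.2, 2.8), a distance of √(0.2² + 2.1²) ≈ 2.1.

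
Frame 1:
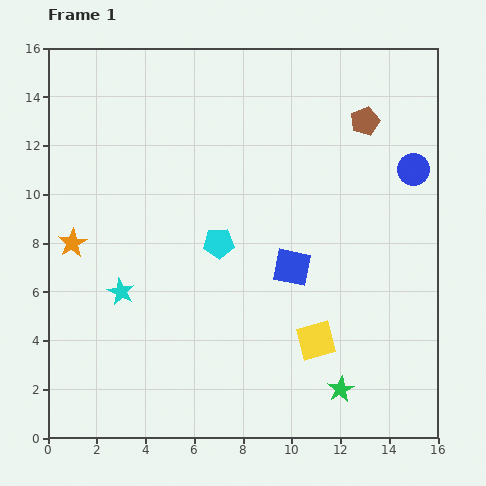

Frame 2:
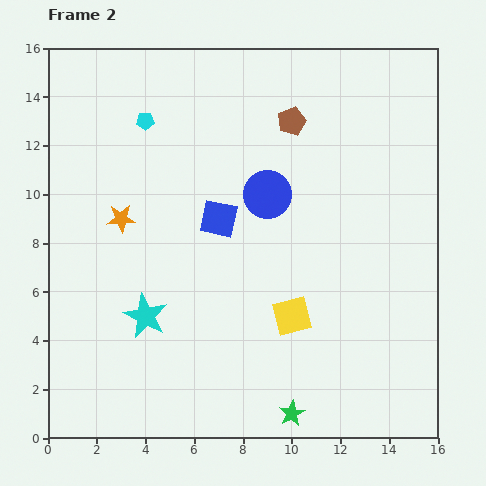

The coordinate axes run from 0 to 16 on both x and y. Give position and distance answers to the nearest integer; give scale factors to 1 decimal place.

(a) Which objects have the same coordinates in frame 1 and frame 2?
none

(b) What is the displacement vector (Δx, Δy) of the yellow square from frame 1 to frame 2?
(-1, 1)

The yellow square was at (11, 4) in frame 1 and (10, 5) in frame 2.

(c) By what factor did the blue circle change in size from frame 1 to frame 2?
1.5×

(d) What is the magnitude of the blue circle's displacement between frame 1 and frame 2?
6

The blue circle moved from (15, 11) to (9, 10), a distance of √(6² + 1²) ≈ 6.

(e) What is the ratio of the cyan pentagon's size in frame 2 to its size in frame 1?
0.6×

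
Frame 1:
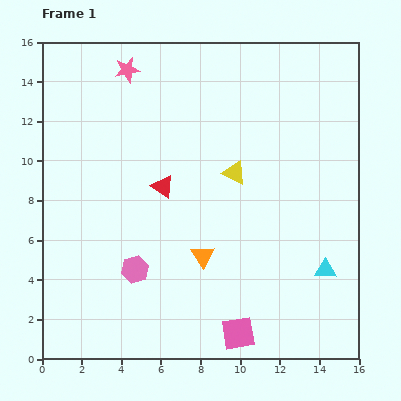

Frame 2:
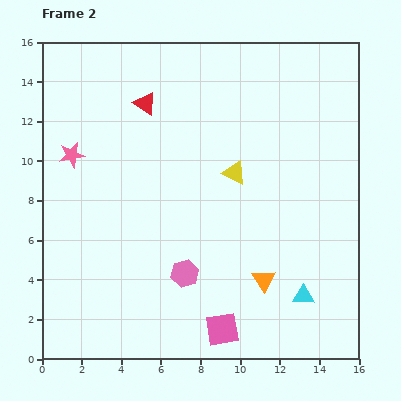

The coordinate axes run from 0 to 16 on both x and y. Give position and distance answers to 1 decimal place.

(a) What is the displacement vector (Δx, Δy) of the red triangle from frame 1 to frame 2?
(-0.9, 4.2)

The red triangle was at (6.1, 8.7) in frame 1 and (5.2, 12.9) in frame 2.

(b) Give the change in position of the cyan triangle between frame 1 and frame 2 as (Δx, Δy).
(-1.1, -1.3)

The cyan triangle was at (14.3, 4.5) in frame 1 and (13.2, 3.2) in frame 2.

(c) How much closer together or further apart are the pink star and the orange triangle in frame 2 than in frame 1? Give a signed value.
+1.5

Distance in frame 1: 10.1. Distance in frame 2: 11.6.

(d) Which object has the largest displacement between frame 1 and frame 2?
the pink star

(moved 5.1; next 4.3)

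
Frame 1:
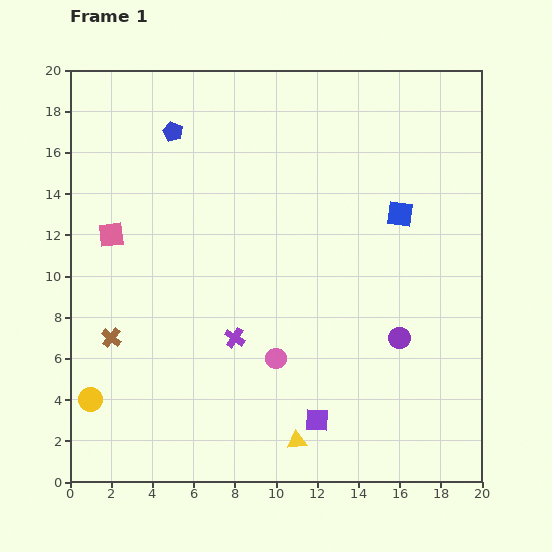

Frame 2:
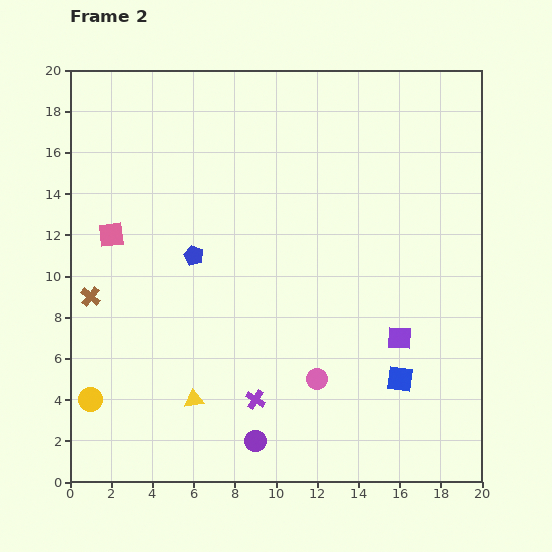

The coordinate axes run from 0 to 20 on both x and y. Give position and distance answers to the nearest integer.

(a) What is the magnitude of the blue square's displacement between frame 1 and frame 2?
8

The blue square moved from (16, 13) to (16, 5), a distance of √(0² + 8²) ≈ 8.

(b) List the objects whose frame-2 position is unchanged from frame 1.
the yellow circle, the pink square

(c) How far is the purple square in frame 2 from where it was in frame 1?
6

The purple square moved from (12, 3) to (16, 7), a distance of √(4² + 4²) ≈ 6.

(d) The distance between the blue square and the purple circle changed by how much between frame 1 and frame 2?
+2

Distance in frame 1: 6. Distance in frame 2: 8.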